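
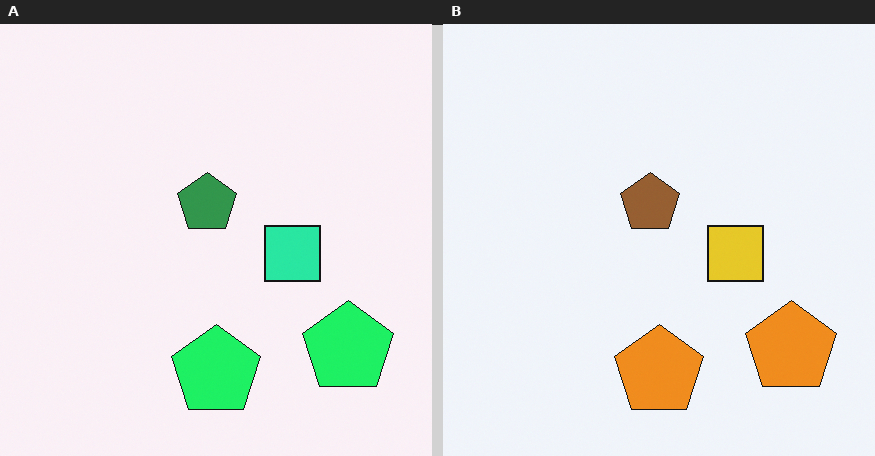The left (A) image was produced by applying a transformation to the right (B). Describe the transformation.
It was hue-shifted by a moderate amount.

Every shape's color has rotated by the same amount around the hue wheel — a uniform hue shift.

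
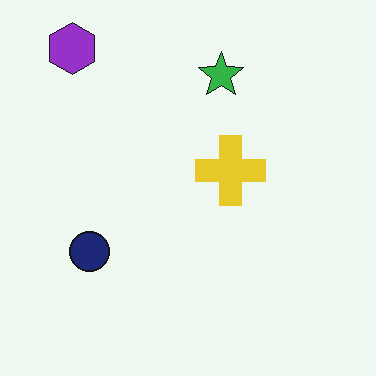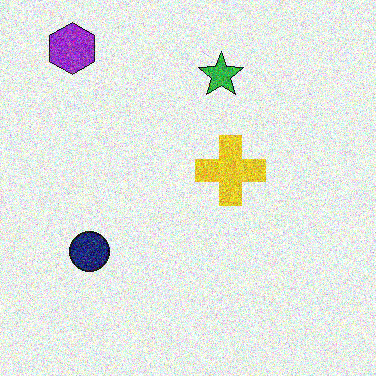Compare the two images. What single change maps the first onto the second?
The second image is the first degraded with strong gaussian noise.

Random speckle covers the whole image, including the flat background.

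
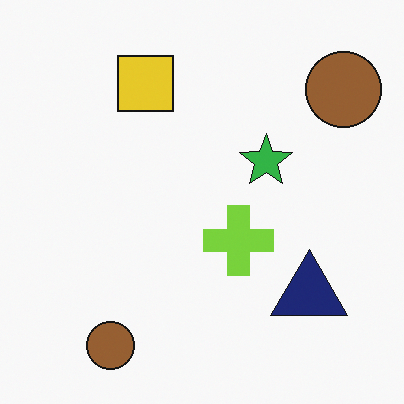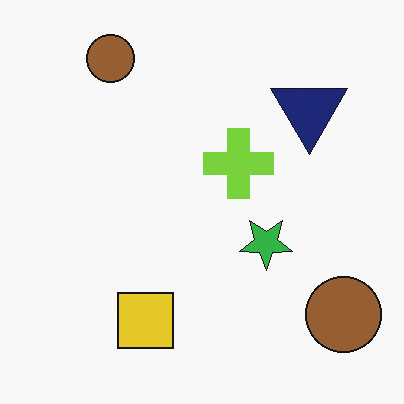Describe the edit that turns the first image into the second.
Flipped vertically (top ↔ bottom).

The yellow square is in the top of the first image and the bottom of the second — shapes on opposite sides of the horizontal midline have swapped in a mirror flip.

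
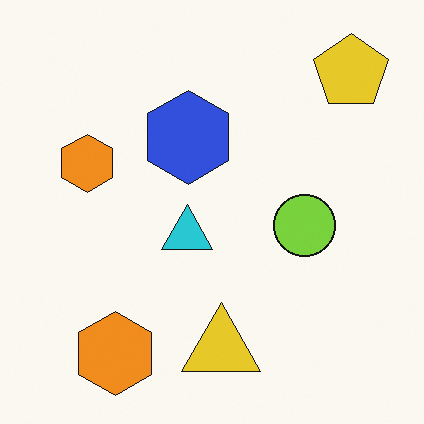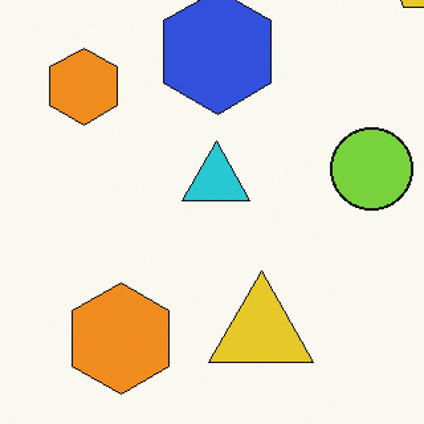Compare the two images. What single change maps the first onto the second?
The second image is the first cropped to a modestly smaller region and rescaled.

The visible shapes are larger and the field of view is narrower; shapes near the original edges may be partly or wholly outside the frame — a crop-and-rescale.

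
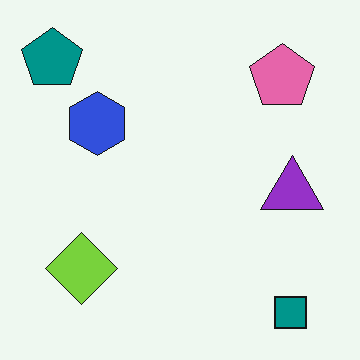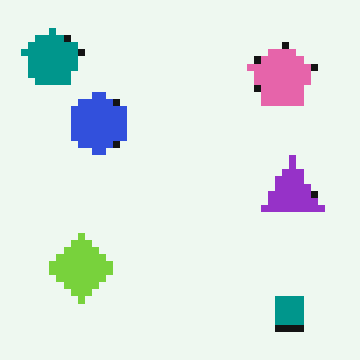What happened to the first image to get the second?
Moderately pixelated.

Shapes are reduced to large square blocks; fine edges and outlines are lost — a downscale-then-upscale (mosaic) effect.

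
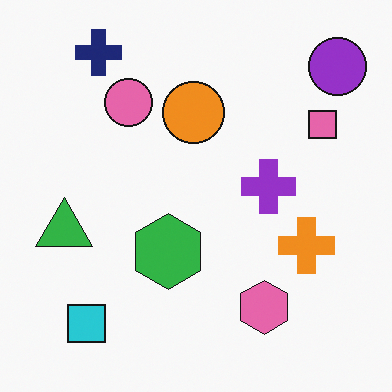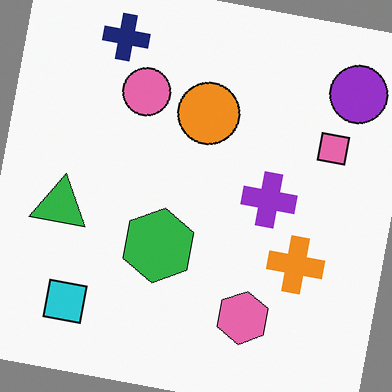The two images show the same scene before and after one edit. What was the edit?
The transformation is: rotated clockwise by a slight angle.

Every shape is tilted by the same angle and the image corners show triangular fill wedges — a whole-image rotation by a non-right angle.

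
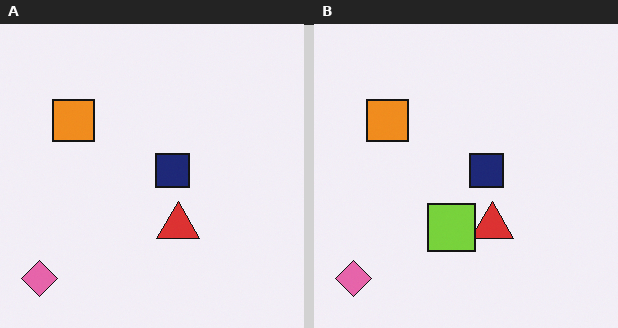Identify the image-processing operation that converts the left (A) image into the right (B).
The transformation is: overlaid with an additional lime square.

A lime square appears in the right (B) image that is absent from the left (A).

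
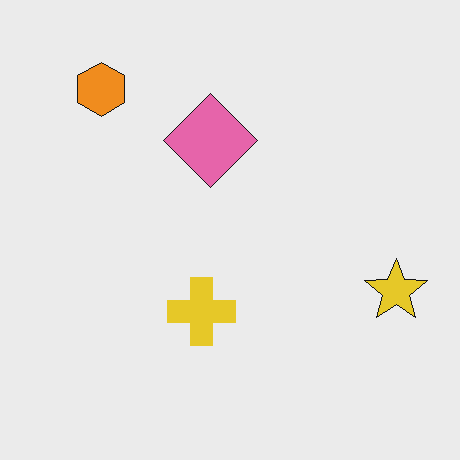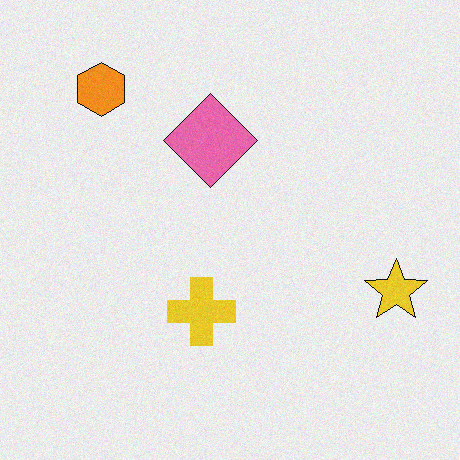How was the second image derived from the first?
Degraded with light additive noise.

Random speckle covers the whole image, including the flat background.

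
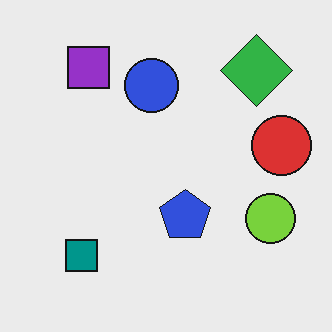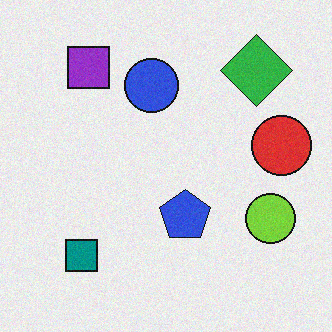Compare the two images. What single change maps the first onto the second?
The second image is the first degraded with light additive noise.

Random speckle covers the whole image, including the flat background.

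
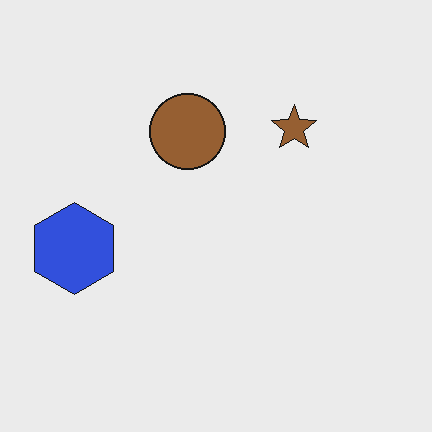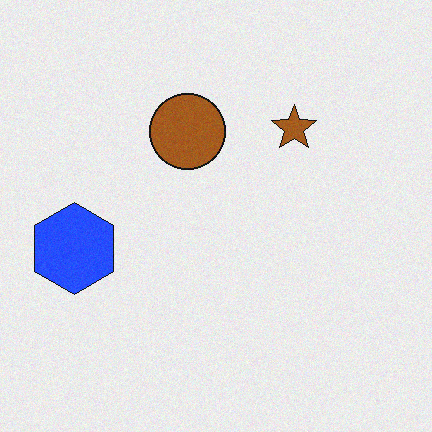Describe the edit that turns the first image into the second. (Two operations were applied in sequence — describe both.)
It was slightly oversaturated, then degraded with light additive noise.

All colors are more vivid — a global saturation change. Random speckle covers the whole image, including the flat background.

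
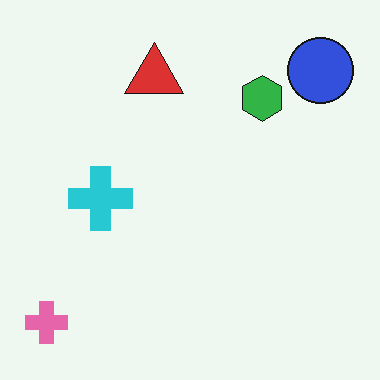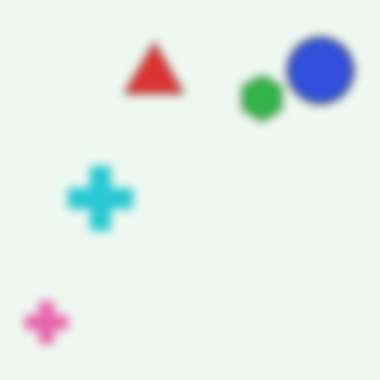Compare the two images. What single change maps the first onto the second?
This is the original image noticeably gaussian-blurred.

Shape edges and outlines are uniformly softened across the whole image.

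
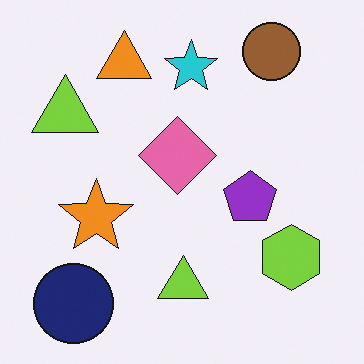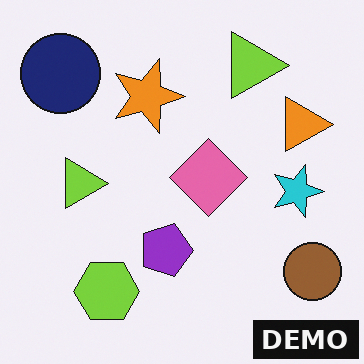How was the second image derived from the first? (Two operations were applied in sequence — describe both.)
It was rotated 90° clockwise, then watermarked with the text "DEMO" in the lower-right corner.

The navy circle sits in the bottom-left of the first image and the top-left of the second — consistent with a whole-image 90° clockwise rotation. A dark label reading "DEMO" appears in the lower-right corner.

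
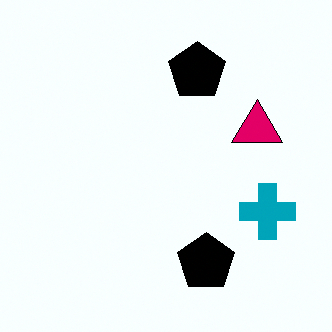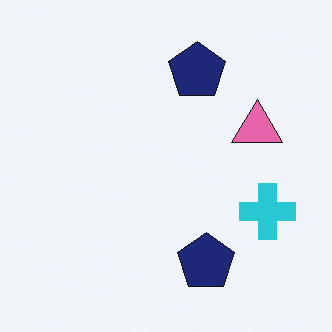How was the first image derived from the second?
The image was given much higher contrast.

Tones are pushed away from mid-grey across the whole image — a global contrast change.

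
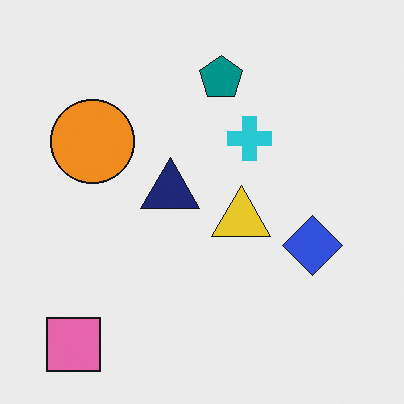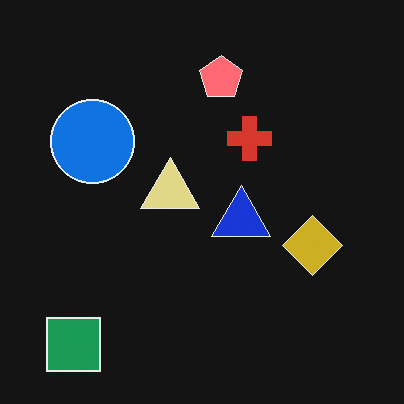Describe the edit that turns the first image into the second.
The second image is the first color-inverted (negative).

The light background has become dark and every shape's color is its complement — a photographic negative.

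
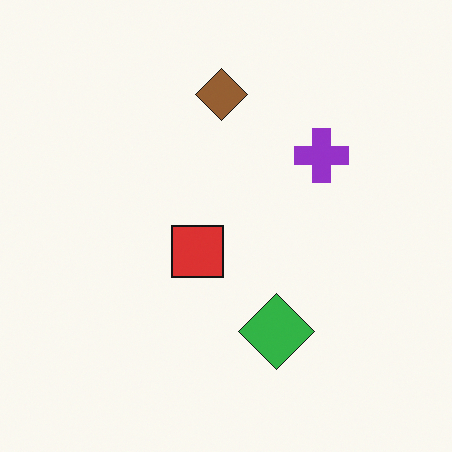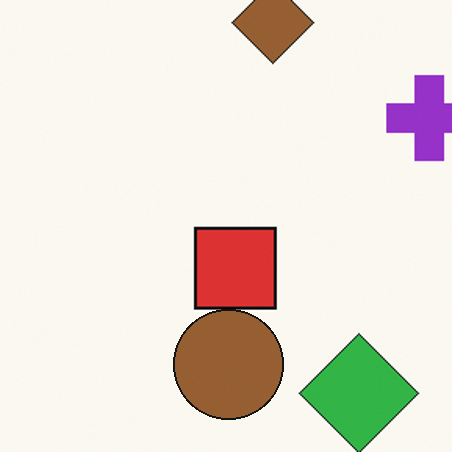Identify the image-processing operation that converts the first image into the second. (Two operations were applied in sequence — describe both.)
The image was cropped slightly and scaled back up, then overlaid with an additional brown circle.

The visible shapes are larger and the field of view is narrower; shapes near the original edges may be partly or wholly outside the frame — a crop-and-rescale. A brown circle appears in the second image that is absent from the first.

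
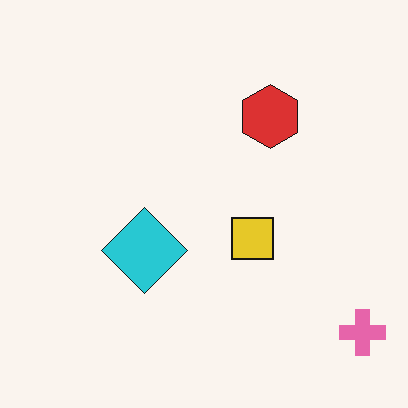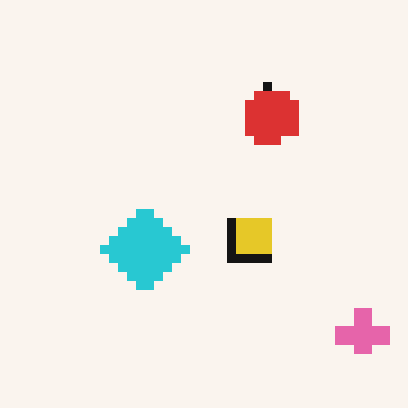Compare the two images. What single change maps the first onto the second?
It was heavily pixelated into large blocks.

Shapes are reduced to large square blocks; fine edges and outlines are lost — a downscale-then-upscale (mosaic) effect.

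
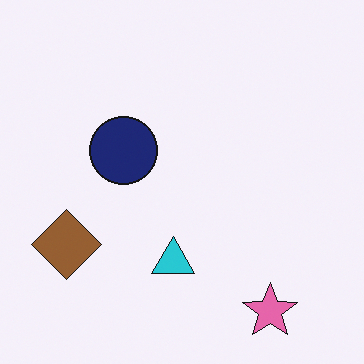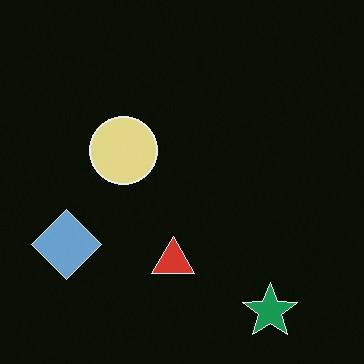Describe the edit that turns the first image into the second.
The transformation is: color-inverted (negative).

The light background has become dark and every shape's color is its complement — a photographic negative.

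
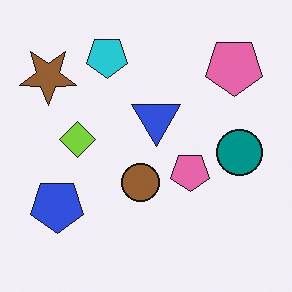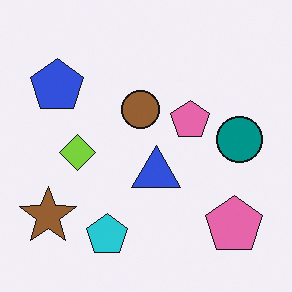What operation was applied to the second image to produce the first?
Flipped vertically (top ↔ bottom).

The cyan pentagon is in the bottom of the second image and the top of the first — shapes on opposite sides of the horizontal midline have swapped in a mirror flip.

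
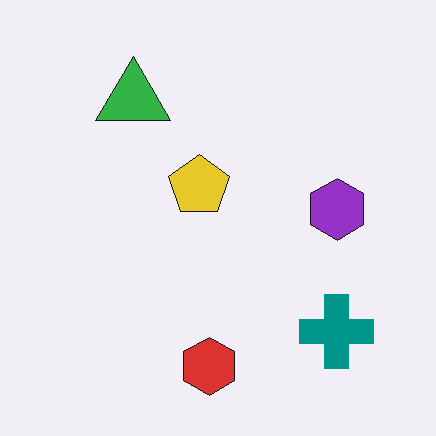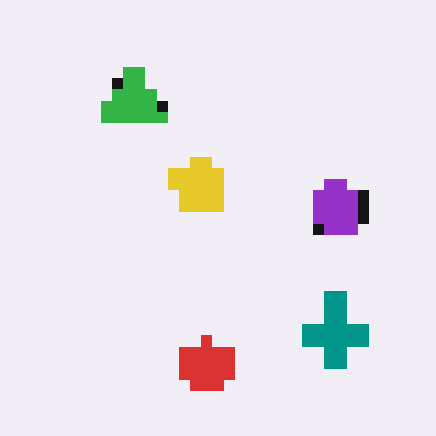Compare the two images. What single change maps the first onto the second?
The second image is the first coarsely pixelated.

Shapes are reduced to large square blocks; fine edges and outlines are lost — a downscale-then-upscale (mosaic) effect.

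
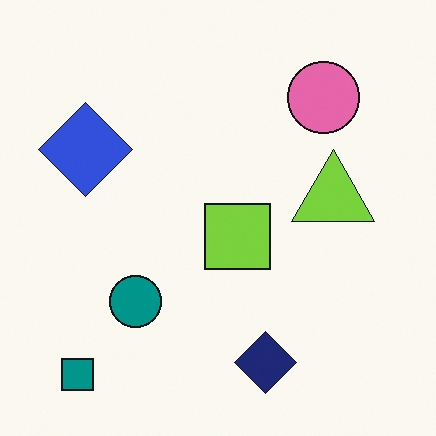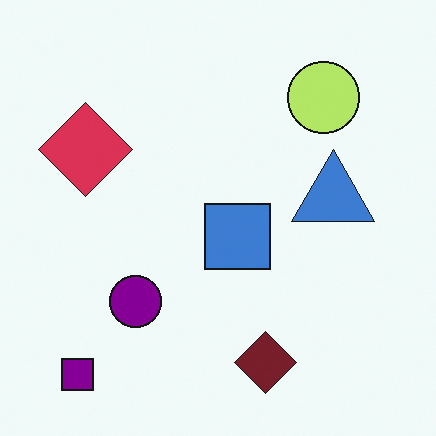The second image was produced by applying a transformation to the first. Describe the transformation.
Hue-shifted noticeably.

Every shape's color has rotated by the same amount around the hue wheel — a uniform hue shift.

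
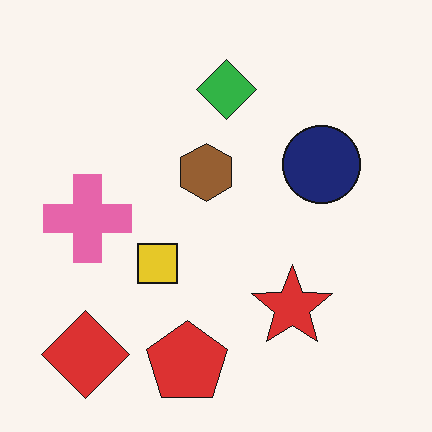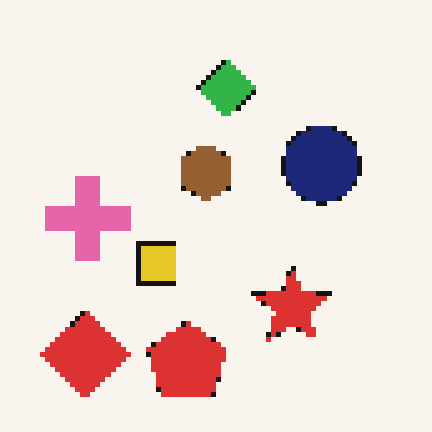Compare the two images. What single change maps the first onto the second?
The image was mildly pixelated.

Shapes are reduced to large square blocks; fine edges and outlines are lost — a downscale-then-upscale (mosaic) effect.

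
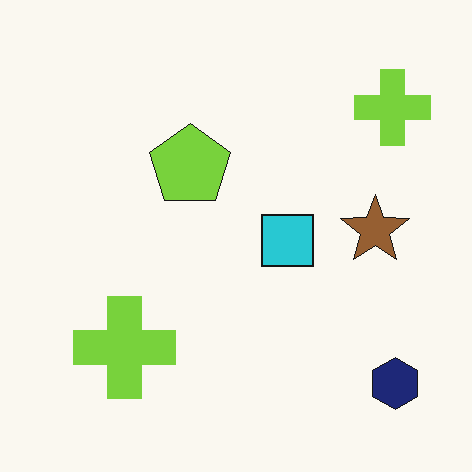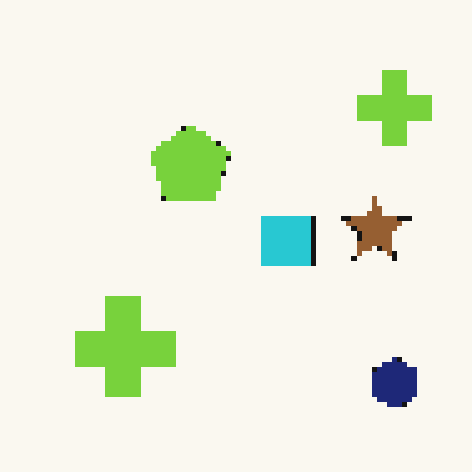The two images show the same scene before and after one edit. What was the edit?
Mildly pixelated.

Shapes are reduced to large square blocks; fine edges and outlines are lost — a downscale-then-upscale (mosaic) effect.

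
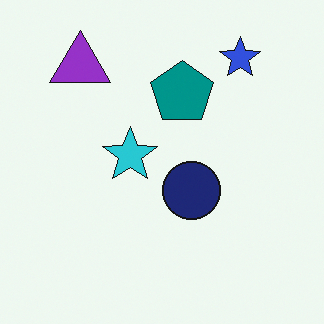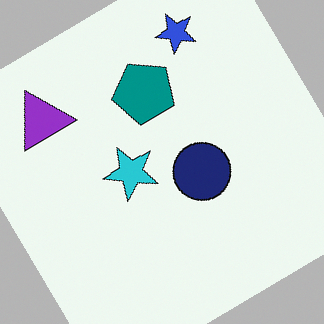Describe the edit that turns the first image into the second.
It was rotated counter-clockwise by a large amount — several tens of degrees.

Every shape is tilted by the same angle and the image corners show triangular fill wedges — a whole-image rotation by a non-right angle.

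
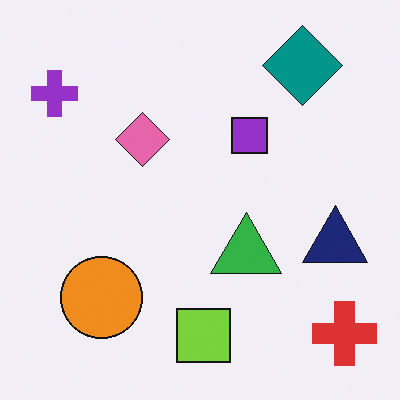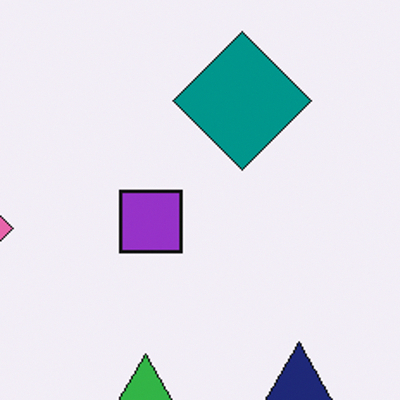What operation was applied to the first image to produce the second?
This is the original image cropped to a noticeably smaller region and rescaled.

The visible shapes are larger and the field of view is narrower; shapes near the original edges may be partly or wholly outside the frame — a crop-and-rescale.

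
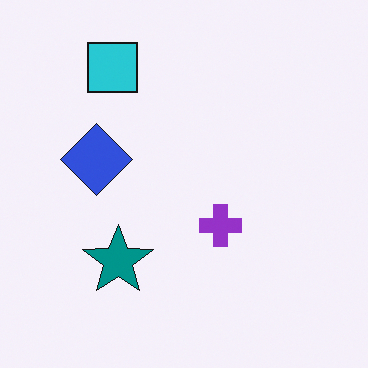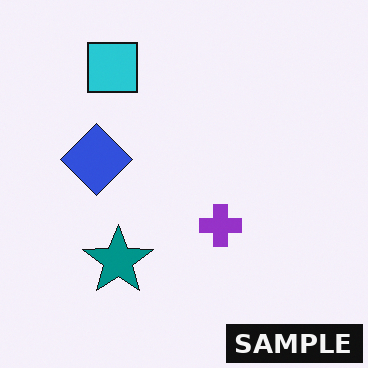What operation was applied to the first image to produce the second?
The second image is the first watermarked with the text "SAMPLE" in the lower-right corner.

A dark label reading "SAMPLE" appears in the lower-right corner.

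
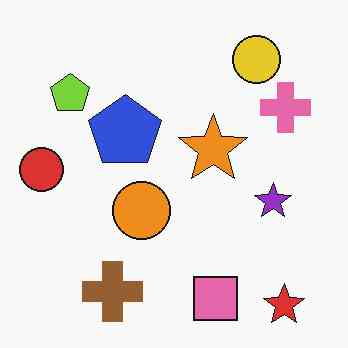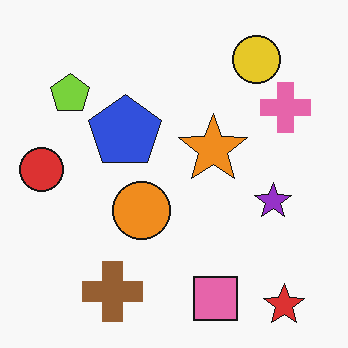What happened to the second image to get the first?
Given moderate JPEG compression.

Blocky 8×8 compression artifacts appear around shape edges and the flat background shows ringing — characteristic JPEG degradation.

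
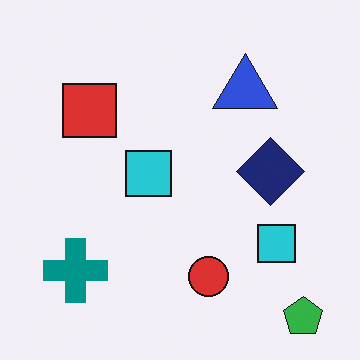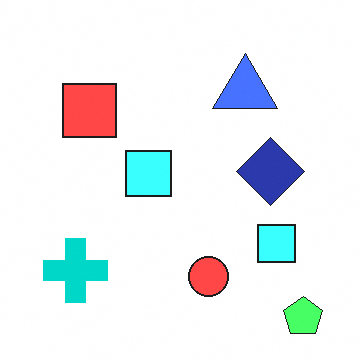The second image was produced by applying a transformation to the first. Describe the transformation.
The image was substantially brightened.

Every pixel — background and shapes alike — is uniformly brightened.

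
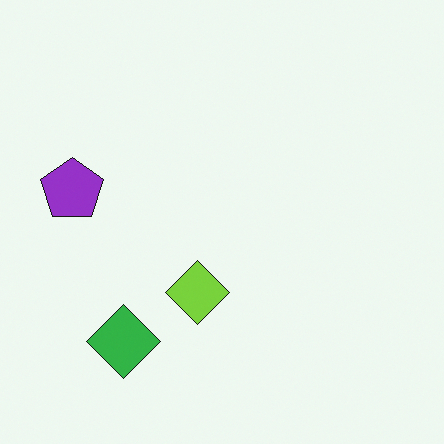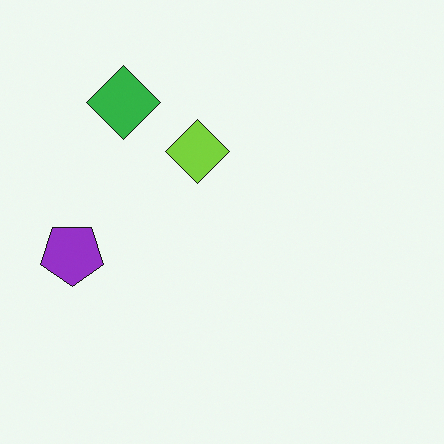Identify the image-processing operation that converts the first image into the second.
It was flipped vertically (top ↔ bottom).

The green diamond is in the bottom-left of the first image and the top-left of the second — shapes on opposite sides of the horizontal midline have swapped in a mirror flip.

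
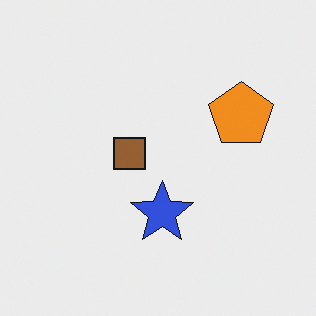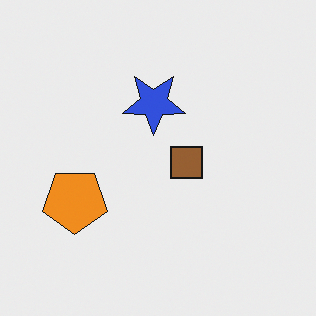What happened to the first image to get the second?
It was rotated 180°.

The orange pentagon sits in the right of the first image and the left of the second — consistent with a whole-image 180° rotation.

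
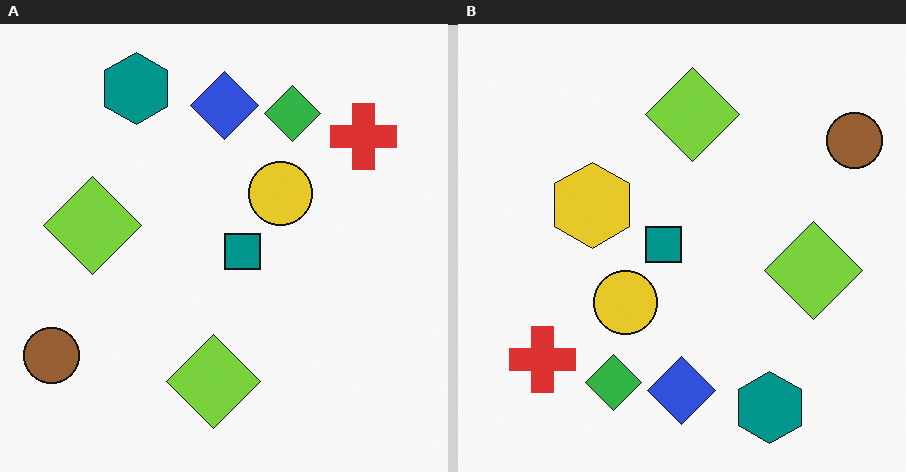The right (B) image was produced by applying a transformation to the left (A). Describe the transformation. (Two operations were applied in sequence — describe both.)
The transformation is: rotated 180°, then overlaid with an additional yellow hexagon.

The brown circle sits in the bottom-left of the left (A) image and the top-right of the right (B) — consistent with a whole-image 180° rotation. A yellow hexagon appears in the right (B) image that is absent from the left (A).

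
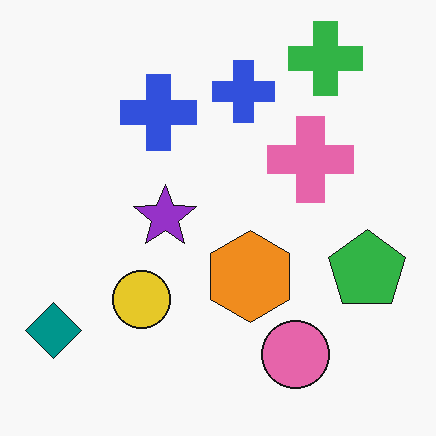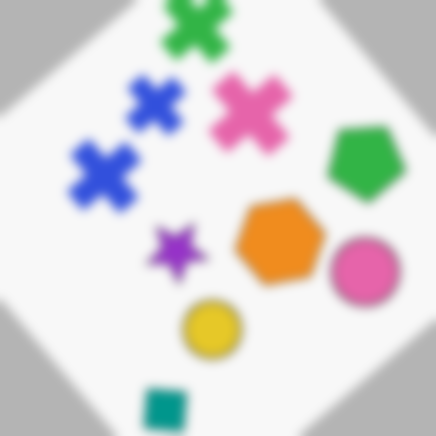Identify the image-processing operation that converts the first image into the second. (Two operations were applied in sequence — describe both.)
The image was rotated counter-clockwise by a large amount — several tens of degrees, then heavily blurred.

Every shape is tilted by the same angle and the image corners show triangular fill wedges — a whole-image rotation by a non-right angle. Shape edges and outlines are uniformly softened across the whole image.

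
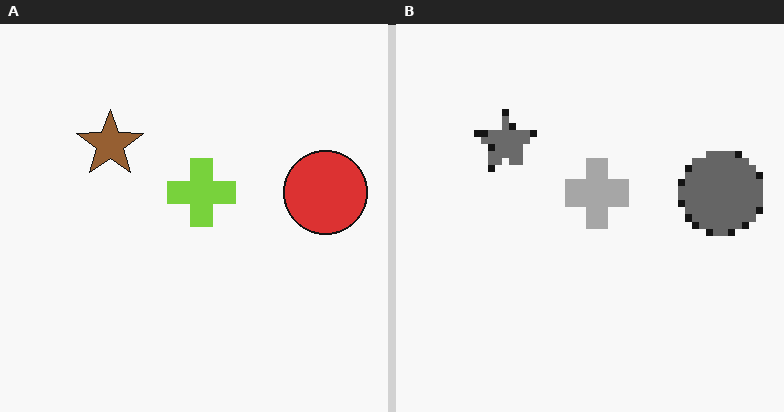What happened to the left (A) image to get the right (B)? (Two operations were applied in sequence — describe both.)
It was converted to grayscale, then pixelated into visible square blocks.

All color is removed — every shape is now a shade of grey. Shapes are reduced to large square blocks; fine edges and outlines are lost — a downscale-then-upscale (mosaic) effect.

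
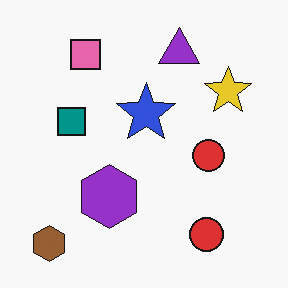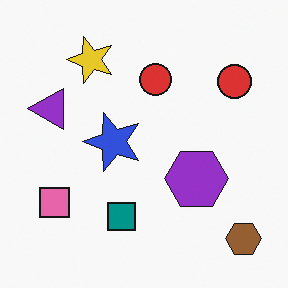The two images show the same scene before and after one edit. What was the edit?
Rotated 90° counter-clockwise.

The brown hexagon sits in the bottom-left of the first image and the bottom-right of the second — consistent with a whole-image 90° counter-clockwise rotation.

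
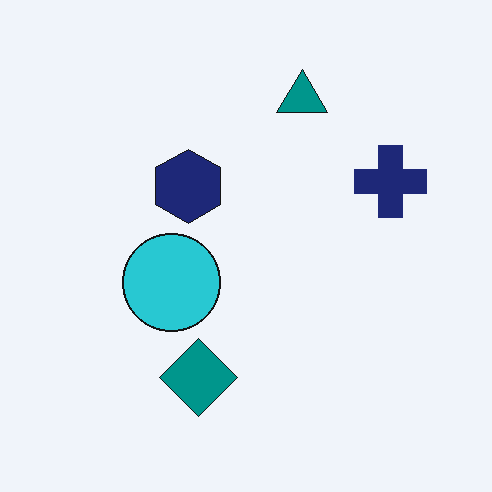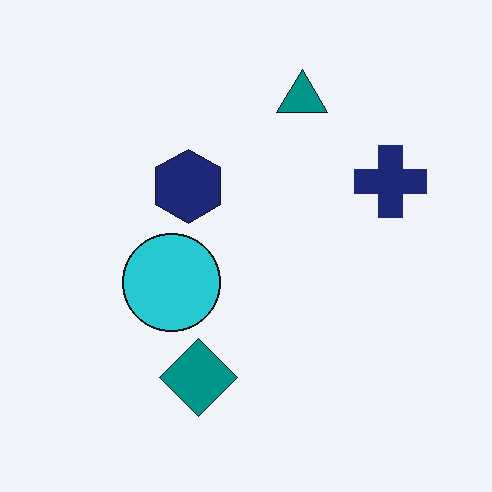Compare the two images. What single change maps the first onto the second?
The transformation is: given moderate JPEG compression.

Blocky 8×8 compression artifacts appear around shape edges and the flat background shows ringing — characteristic JPEG degradation.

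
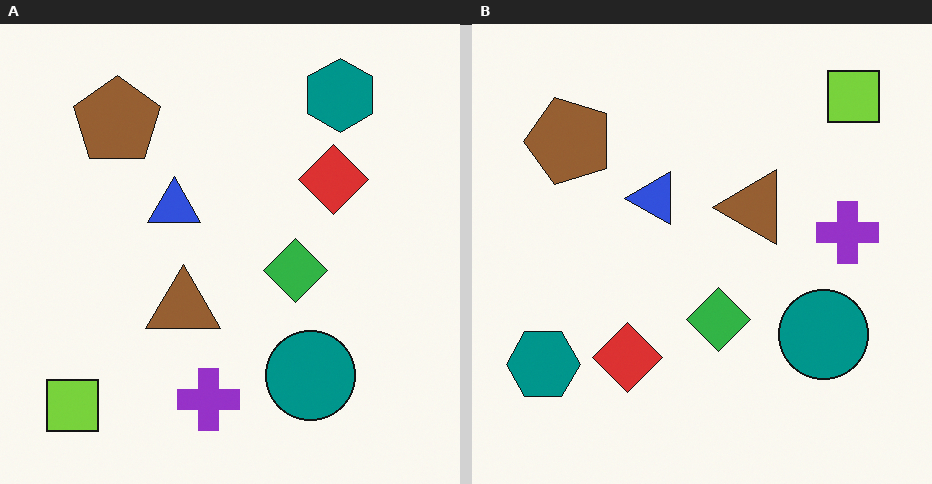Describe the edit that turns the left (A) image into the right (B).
The right (B) image is the left (A) transposed (reflected across the top-left ↔ bottom-right diagonal).

Shapes have swapped their row and column positions — what was in the top-right is now in the bottom-left — a diagonal reflection.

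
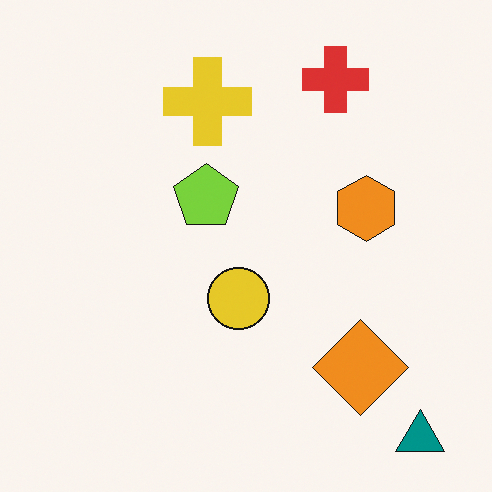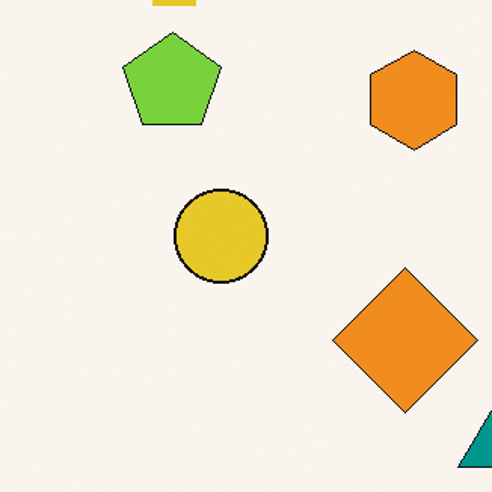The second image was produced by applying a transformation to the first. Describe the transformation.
The transformation is: cropped slightly and scaled back up.

The visible shapes are larger and the field of view is narrower; shapes near the original edges may be partly or wholly outside the frame — a crop-and-rescale.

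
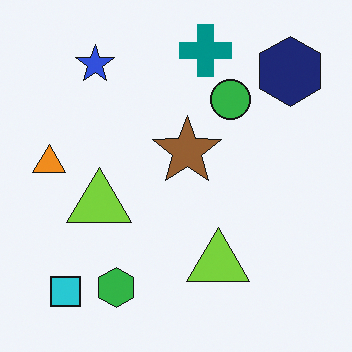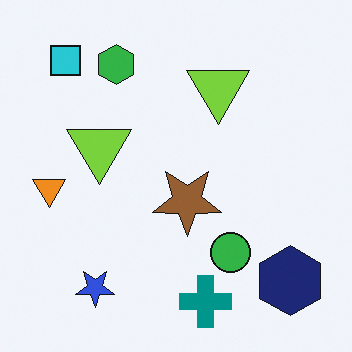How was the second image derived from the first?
This is the original image flipped vertically (top ↔ bottom).

The teal cross is in the top of the first image and the bottom of the second — shapes on opposite sides of the horizontal midline have swapped in a mirror flip.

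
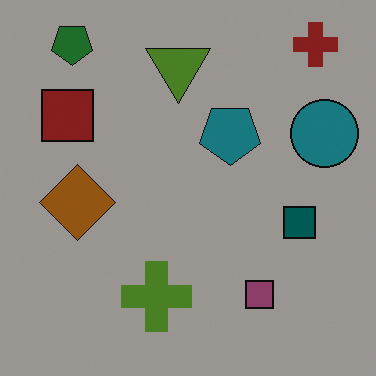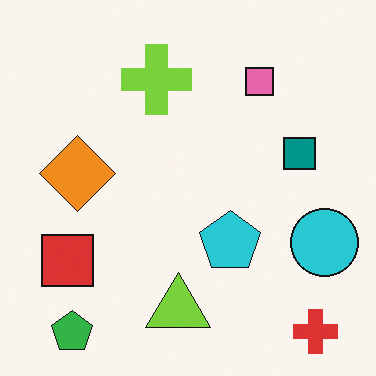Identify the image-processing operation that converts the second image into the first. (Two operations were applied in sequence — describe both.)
The first image is the second flipped vertically (top ↔ bottom), then darkened a lot.

The green pentagon is in the bottom-left of the second image and the top-left of the first — shapes on opposite sides of the horizontal midline have swapped in a mirror flip. Every pixel — background and shapes alike — is uniformly darkened.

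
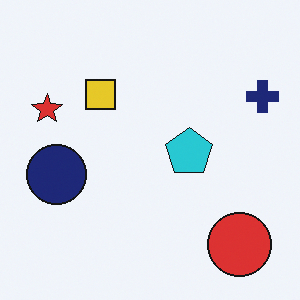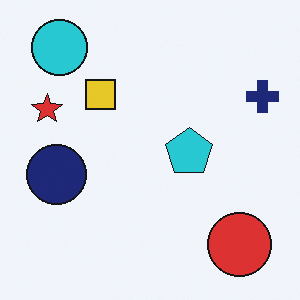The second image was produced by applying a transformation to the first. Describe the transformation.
The second image is the first overlaid with an additional cyan circle.

A cyan circle appears in the second image that is absent from the first.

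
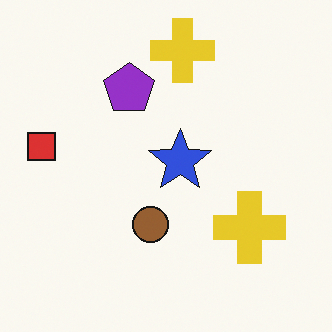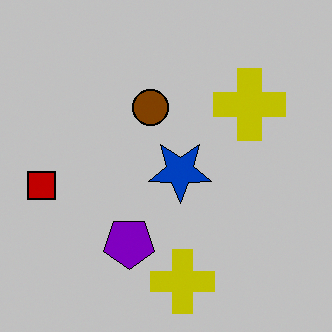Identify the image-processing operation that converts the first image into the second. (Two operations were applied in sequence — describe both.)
This is the original image flipped vertically (top ↔ bottom), then heavily posterized to just a handful of flat colors.

The purple pentagon is in the top of the first image and the bottom of the second — shapes on opposite sides of the horizontal midline have swapped in a mirror flip. Each flat color has snapped to a coarser quantized level — most visibly, the near-white background has dropped to a flat grey.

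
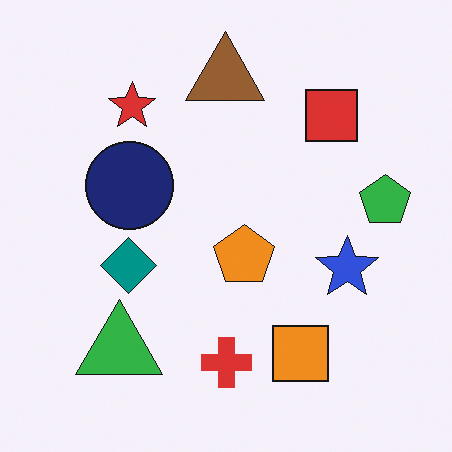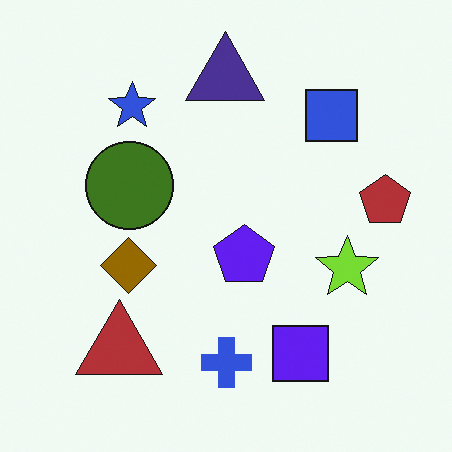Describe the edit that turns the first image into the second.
It was hue-shifted by a large amount.

Every shape's color has rotated by the same amount around the hue wheel — a uniform hue shift.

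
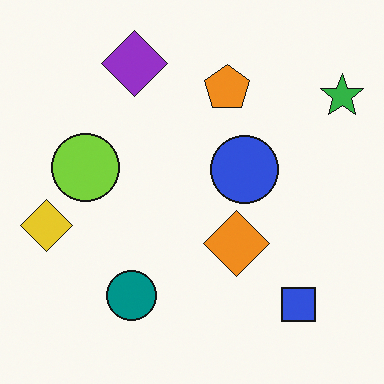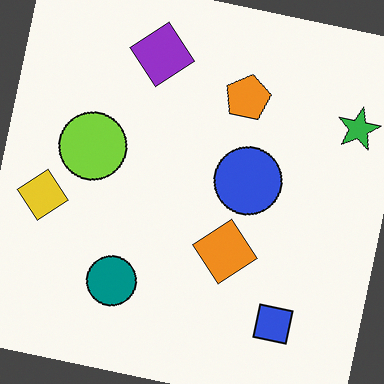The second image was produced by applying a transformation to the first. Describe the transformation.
It was rotated clockwise by a few degrees.

Every shape is tilted by the same angle and the image corners show triangular fill wedges — a whole-image rotation by a non-right angle.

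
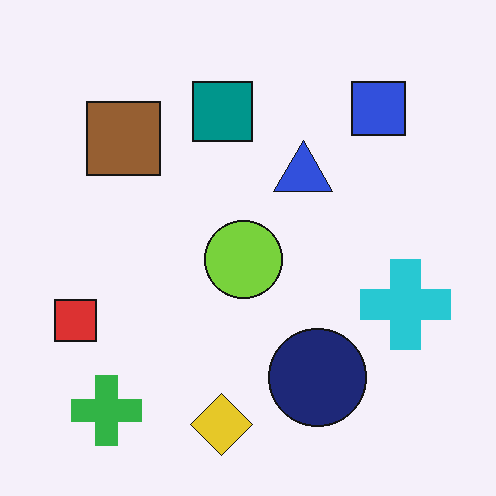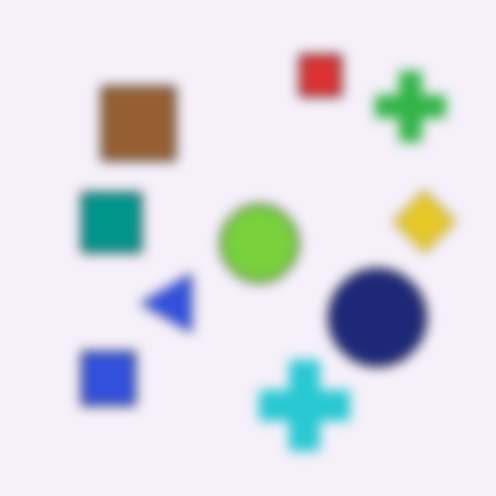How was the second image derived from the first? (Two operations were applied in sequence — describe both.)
The transformation is: transposed (reflected across the top-left ↔ bottom-right diagonal), then heavily blurred.

Shapes have swapped their row and column positions — what was in the top-right is now in the bottom-left — a diagonal reflection. Shape edges and outlines are uniformly softened across the whole image.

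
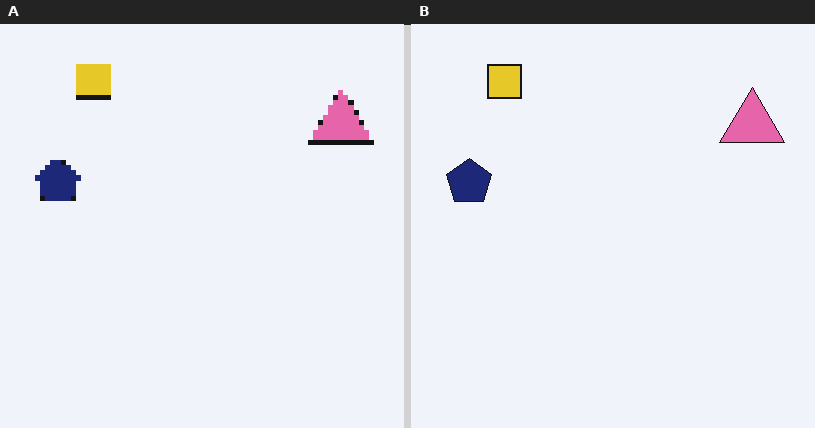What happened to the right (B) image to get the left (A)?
The image was lightly pixelated (a mild mosaic effect).

Shapes are reduced to large square blocks; fine edges and outlines are lost — a downscale-then-upscale (mosaic) effect.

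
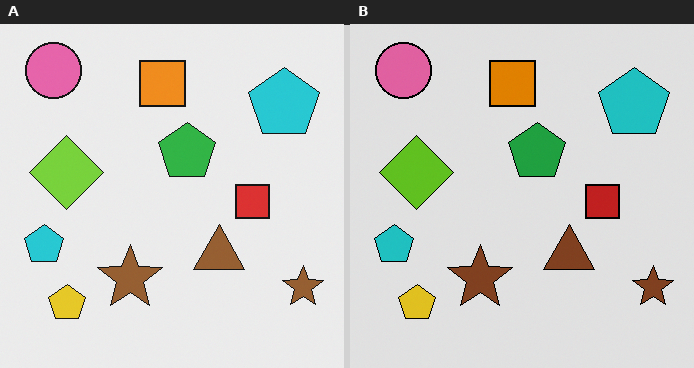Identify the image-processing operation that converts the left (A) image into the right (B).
It was moderately posterized.

Each flat color has snapped to a coarser quantized level — most visibly, the near-white background has dropped to a flat grey.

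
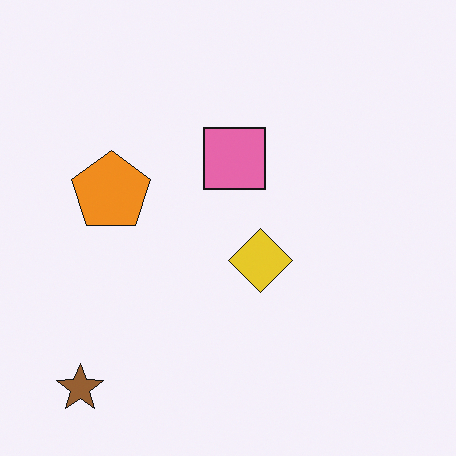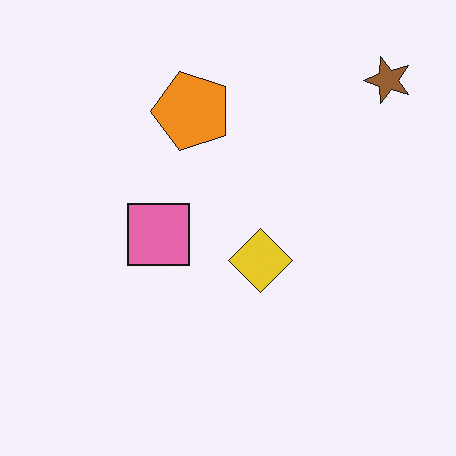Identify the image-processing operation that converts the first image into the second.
This is the original image transposed (reflected across the top-left ↔ bottom-right diagonal).

Shapes have swapped their row and column positions — what was in the top-right is now in the bottom-left — a diagonal reflection.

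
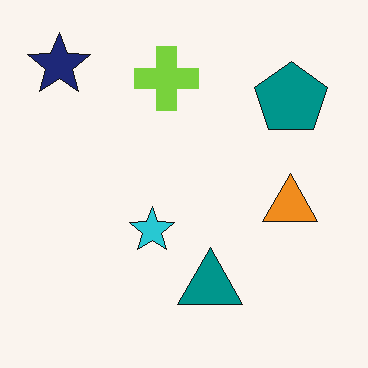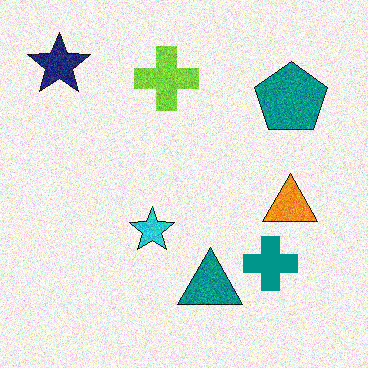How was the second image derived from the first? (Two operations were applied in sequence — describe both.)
The transformation is: degraded with moderate additive noise, then overlaid with an additional teal cross.

Random speckle covers the whole image, including the flat background. A teal cross appears in the second image that is absent from the first.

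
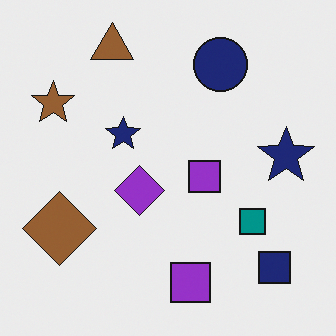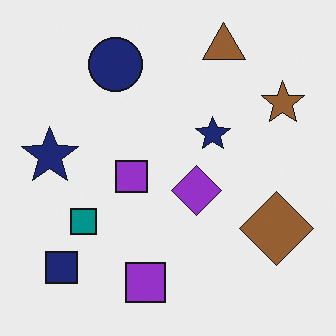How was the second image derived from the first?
This is the original image flipped horizontally (left ↔ right).

The brown star is in the top-left of the first image and the top-right of the second — shapes on opposite sides of the vertical midline have swapped in a mirror flip.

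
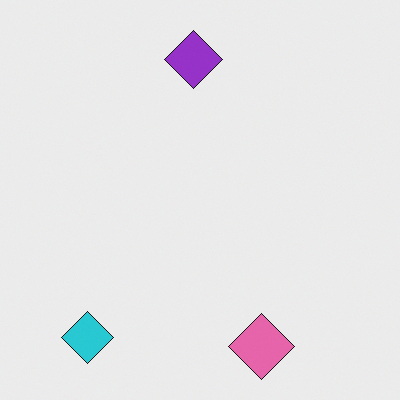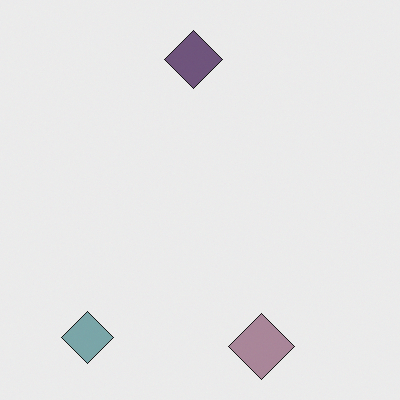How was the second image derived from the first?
This is the original image made much more muted (saturation change).

All colors are more muted and greyish — a global saturation change.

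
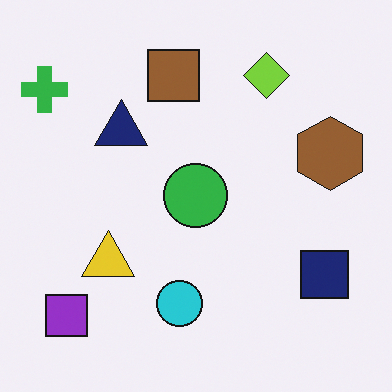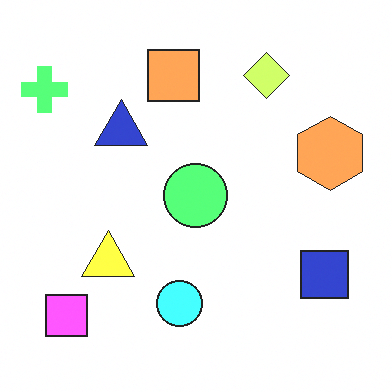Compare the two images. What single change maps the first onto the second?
Brightened a lot.

Every pixel — background and shapes alike — is uniformly brightened.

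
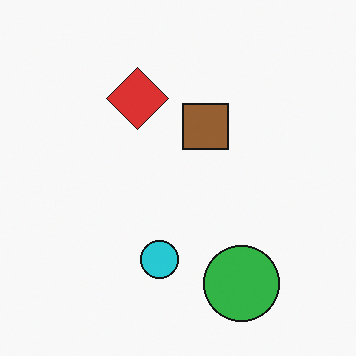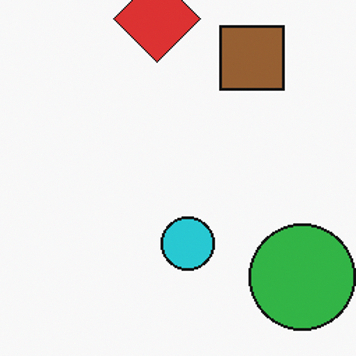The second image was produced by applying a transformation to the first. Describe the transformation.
The transformation is: cropped slightly and scaled back up.

The visible shapes are larger and the field of view is narrower; shapes near the original edges may be partly or wholly outside the frame — a crop-and-rescale.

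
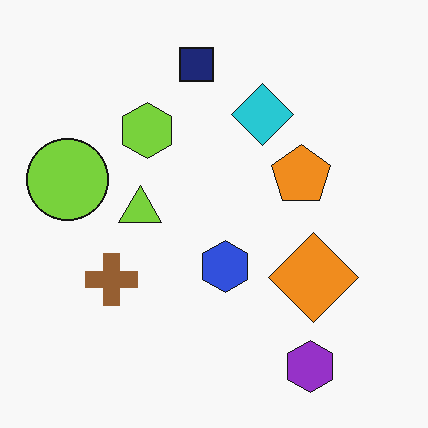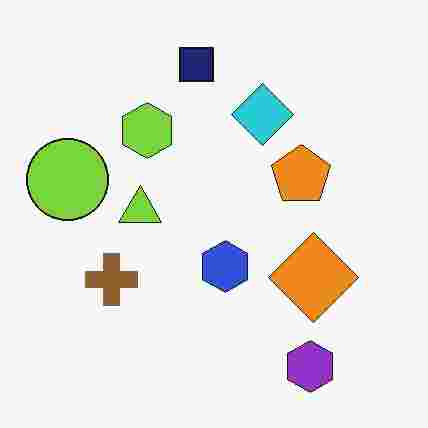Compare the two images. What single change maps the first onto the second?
The transformation is: heavily JPEG-compressed with obvious blocking artifacts.

Blocky 8×8 compression artifacts appear around shape edges and the flat background shows ringing — characteristic JPEG degradation.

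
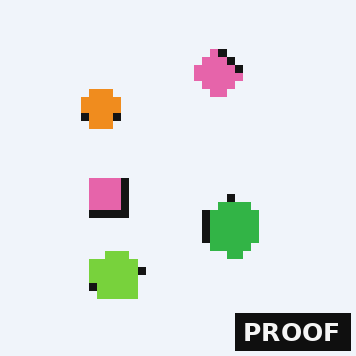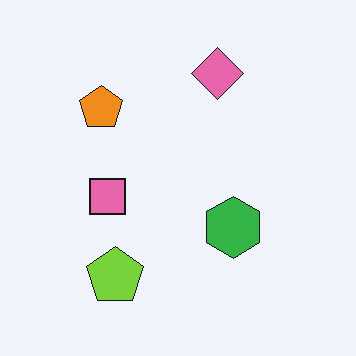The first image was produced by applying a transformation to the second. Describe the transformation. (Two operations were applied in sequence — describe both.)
The image was moderately pixelated, then watermarked with the text "PROOF" in the lower-right corner.

Shapes are reduced to large square blocks; fine edges and outlines are lost — a downscale-then-upscale (mosaic) effect. A dark label reading "PROOF" appears in the lower-right corner.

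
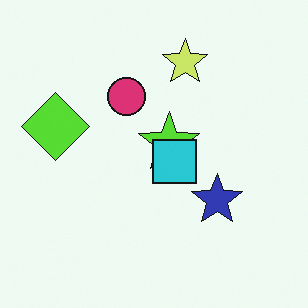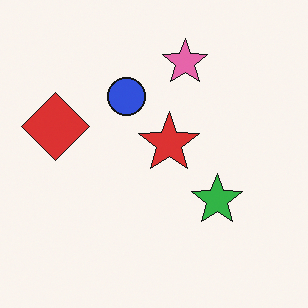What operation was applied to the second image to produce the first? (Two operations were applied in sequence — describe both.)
The image was hue-shifted by a moderate amount, then overlaid with an additional cyan square.

Every shape's color has rotated by the same amount around the hue wheel — a uniform hue shift. A cyan square appears in the first image that is absent from the second.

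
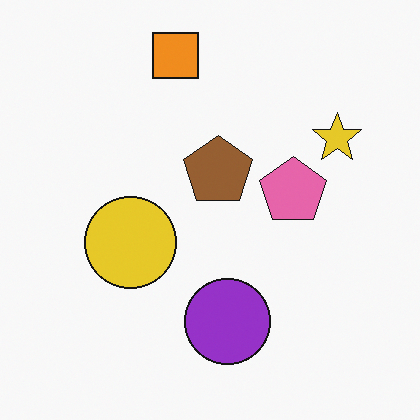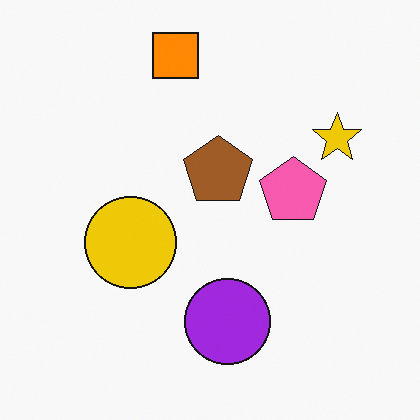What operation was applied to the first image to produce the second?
This is the original image slightly oversaturated.

All colors are more vivid — a global saturation change.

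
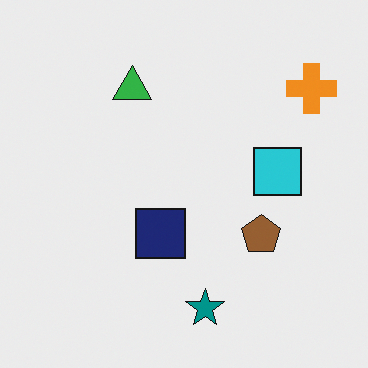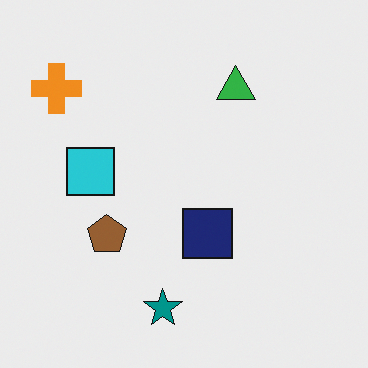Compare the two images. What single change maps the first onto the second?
The image was flipped horizontally (left ↔ right).

The orange cross is in the top-right of the first image and the top-left of the second — shapes on opposite sides of the vertical midline have swapped in a mirror flip.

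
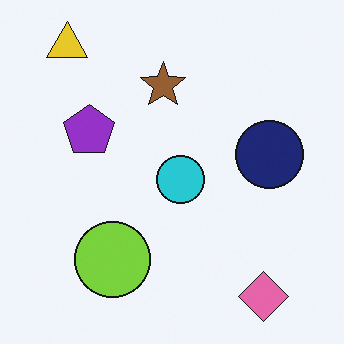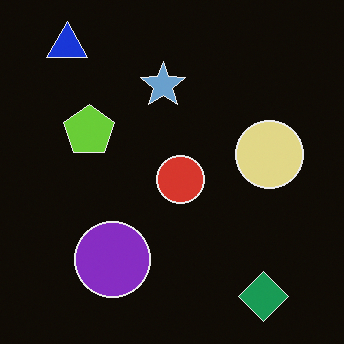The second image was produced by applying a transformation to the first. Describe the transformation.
The second image is the first color-inverted (negative).

The light background has become dark and every shape's color is its complement — a photographic negative.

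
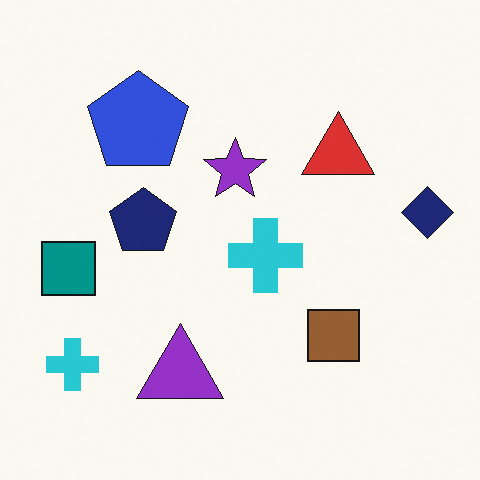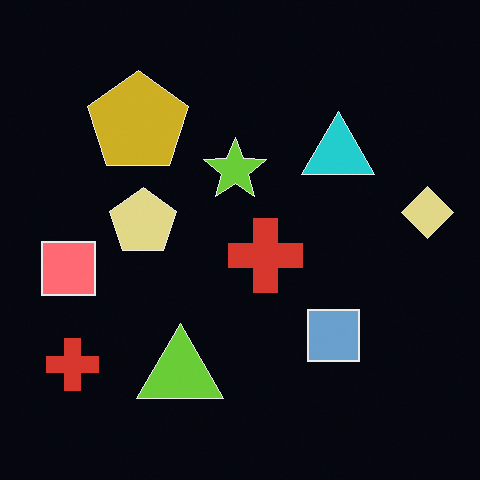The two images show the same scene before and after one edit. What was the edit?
The second image is the first color-inverted (negative).

The light background has become dark and every shape's color is its complement — a photographic negative.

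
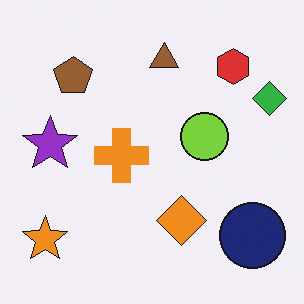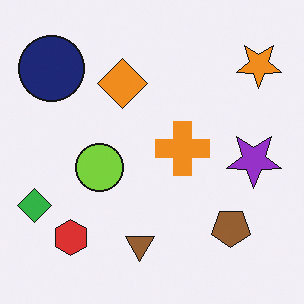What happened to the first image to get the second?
Rotated 180°.

The orange star sits in the bottom-left of the first image and the top-right of the second — consistent with a whole-image 180° rotation.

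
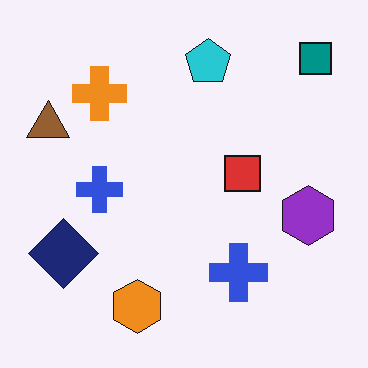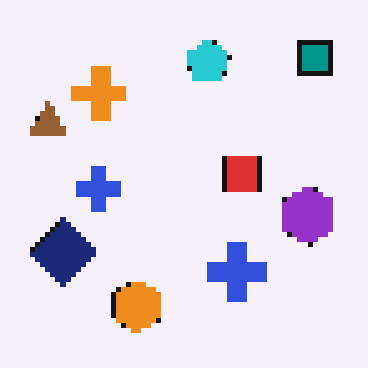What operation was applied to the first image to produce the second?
The second image is the first mildly pixelated.

Shapes are reduced to large square blocks; fine edges and outlines are lost — a downscale-then-upscale (mosaic) effect.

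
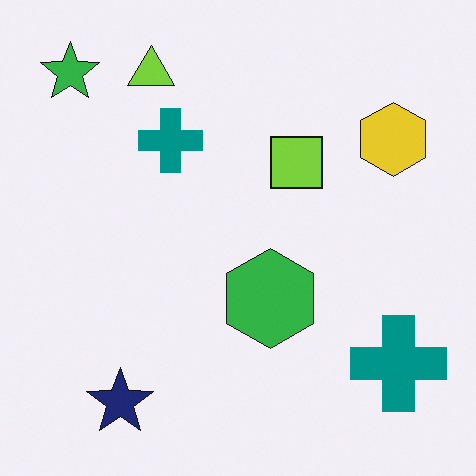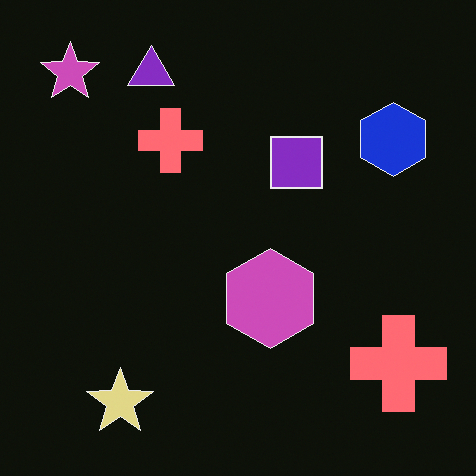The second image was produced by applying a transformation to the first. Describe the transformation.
This is the original image color-inverted (negative).

The light background has become dark and every shape's color is its complement — a photographic negative.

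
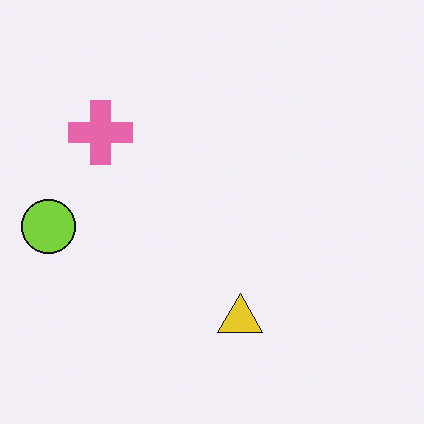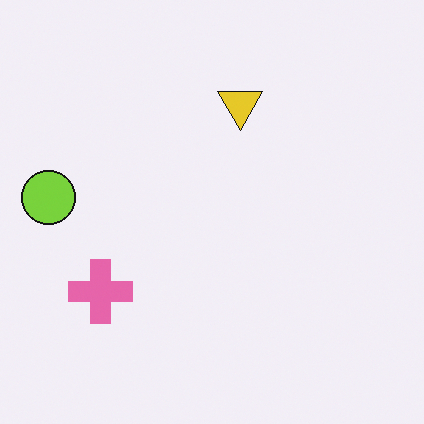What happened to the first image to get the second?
The transformation is: flipped vertically (top ↔ bottom).

The yellow triangle is in the bottom of the first image and the top of the second — shapes on opposite sides of the horizontal midline have swapped in a mirror flip.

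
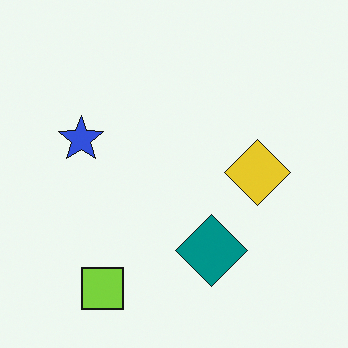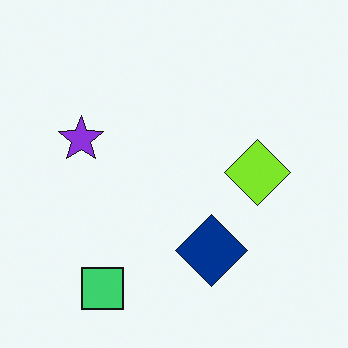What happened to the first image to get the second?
The transformation is: hue-shifted slightly.

Every shape's color has rotated by the same amount around the hue wheel — a uniform hue shift.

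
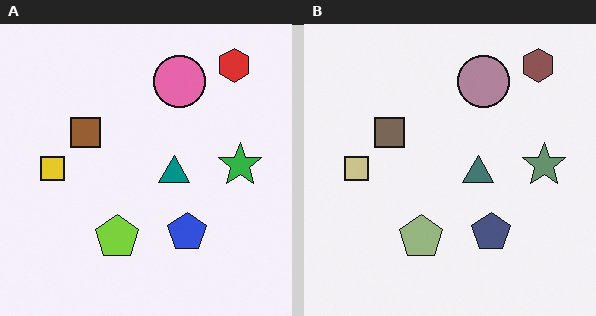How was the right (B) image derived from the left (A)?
Heavily desaturated.

All colors are more muted and greyish — a global saturation change.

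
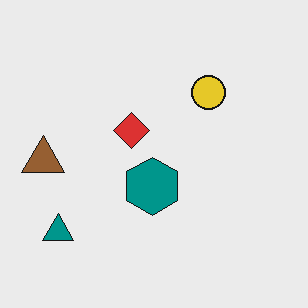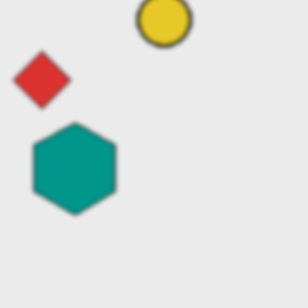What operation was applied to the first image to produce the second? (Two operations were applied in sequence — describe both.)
This is the original image given a subtle gaussian blur, then cropped to a modestly smaller region and rescaled.

Shape edges and outlines are uniformly softened across the whole image. The visible shapes are larger and the field of view is narrower; shapes near the original edges may be partly or wholly outside the frame — a crop-and-rescale.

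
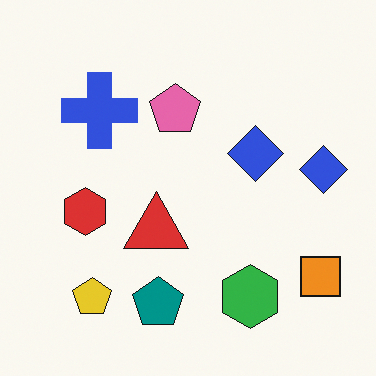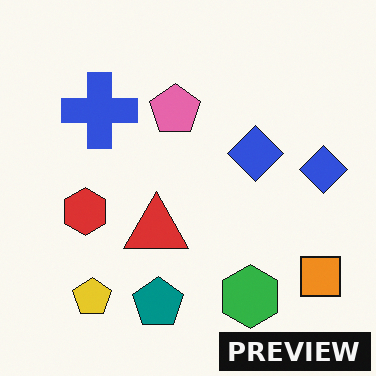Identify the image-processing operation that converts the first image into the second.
The image was watermarked with the text "PREVIEW" in the lower-right corner.

A dark label reading "PREVIEW" appears in the lower-right corner.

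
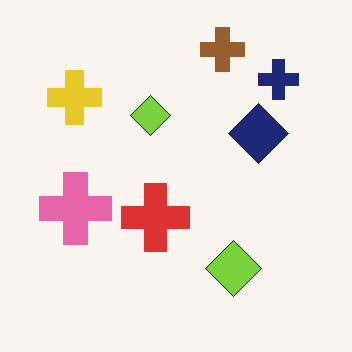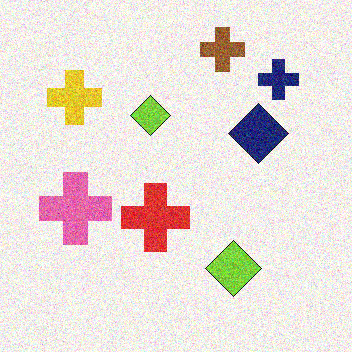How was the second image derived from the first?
The transformation is: degraded with moderate additive noise.

Random speckle covers the whole image, including the flat background.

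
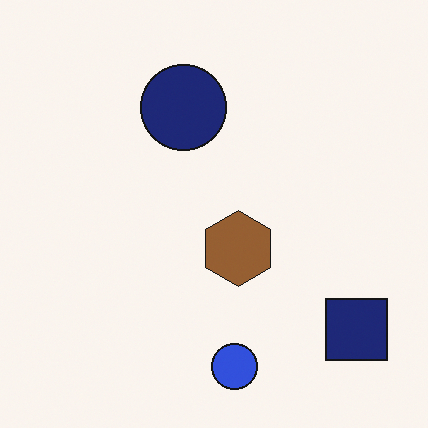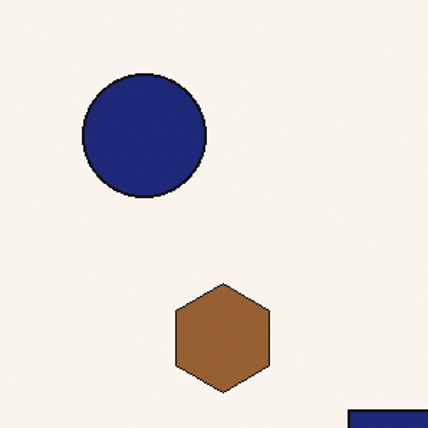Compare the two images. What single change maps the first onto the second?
The second image is the first cropped to a modestly smaller region and rescaled.

The visible shapes are larger and the field of view is narrower; shapes near the original edges may be partly or wholly outside the frame — a crop-and-rescale.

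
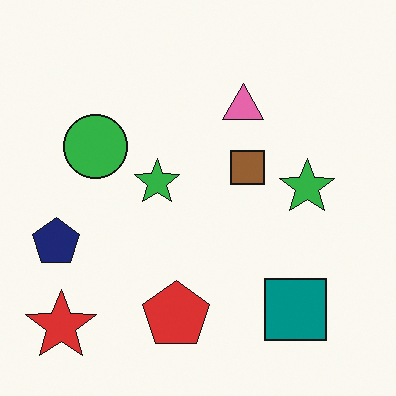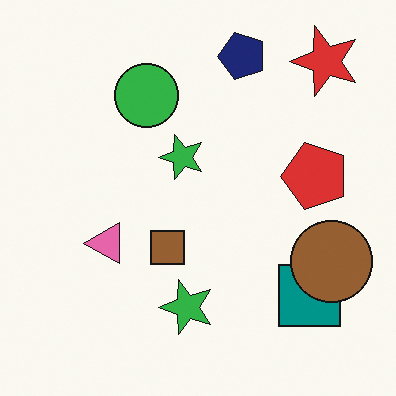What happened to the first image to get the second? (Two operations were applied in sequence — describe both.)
Transposed (reflected across the top-left ↔ bottom-right diagonal), then overlaid with an additional brown circle.

Shapes have swapped their row and column positions — what was in the top-right is now in the bottom-left — a diagonal reflection. A brown circle appears in the second image that is absent from the first.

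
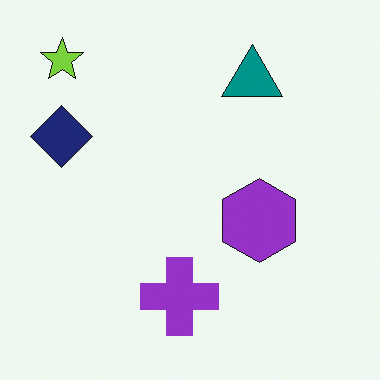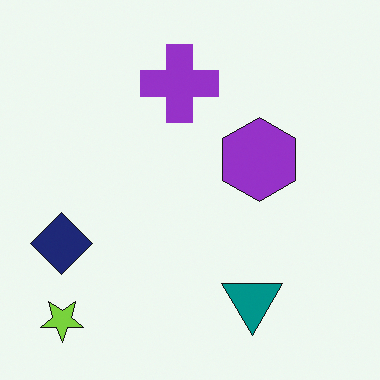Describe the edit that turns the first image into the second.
The transformation is: flipped vertically (top ↔ bottom).

The lime star is in the top-left of the first image and the bottom-left of the second — shapes on opposite sides of the horizontal midline have swapped in a mirror flip.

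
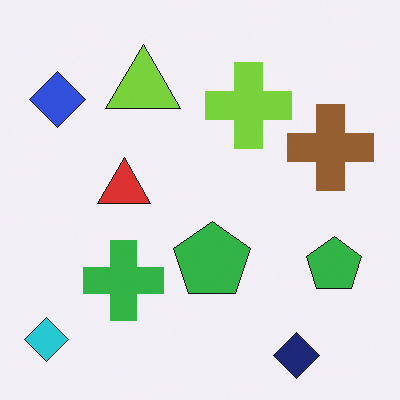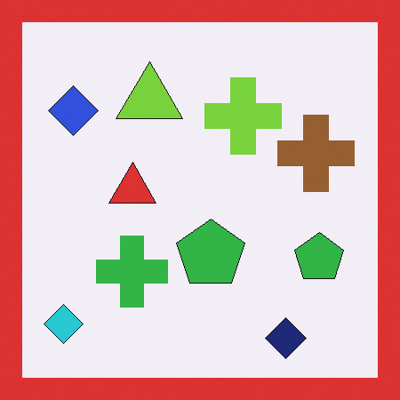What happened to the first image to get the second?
The image was framed with a red border.

A solid red frame runs around the edge of the second image, with the content slightly shrunk inside it.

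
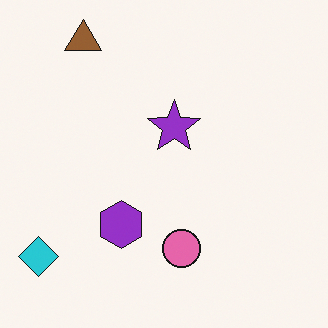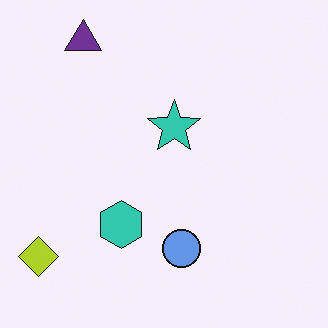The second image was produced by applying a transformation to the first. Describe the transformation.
The transformation is: hue-shifted through roughly half the color wheel.

Every shape's color has rotated by the same amount around the hue wheel — a uniform hue shift.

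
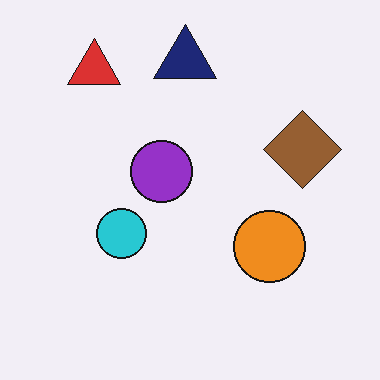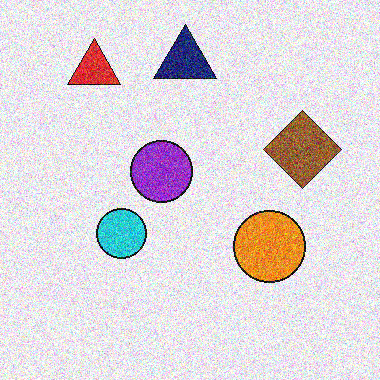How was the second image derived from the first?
The image was degraded with heavy additive noise.

Random speckle covers the whole image, including the flat background.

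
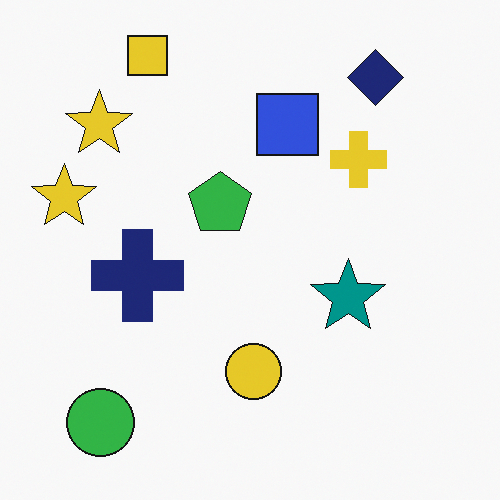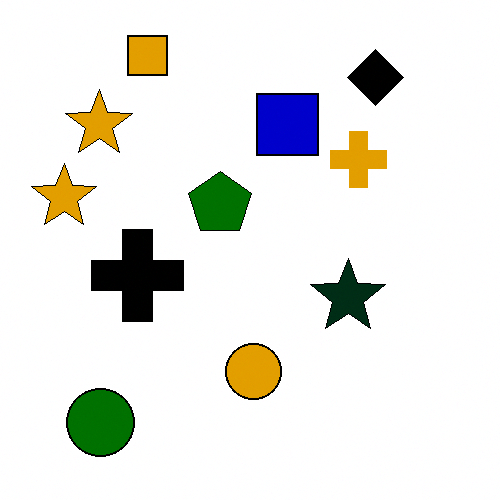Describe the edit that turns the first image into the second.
The image was given much higher contrast.

Tones are pushed away from mid-grey across the whole image — a global contrast change.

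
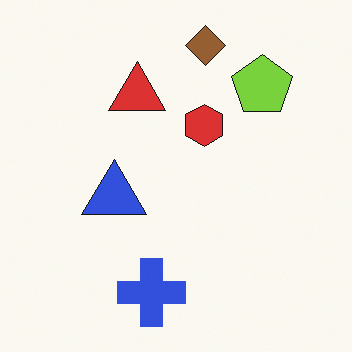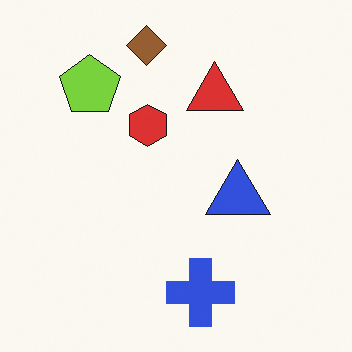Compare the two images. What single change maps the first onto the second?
It was flipped horizontally (left ↔ right).

The lime pentagon is in the top-right of the first image and the top-left of the second — shapes on opposite sides of the vertical midline have swapped in a mirror flip.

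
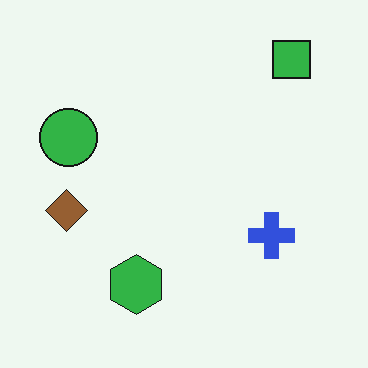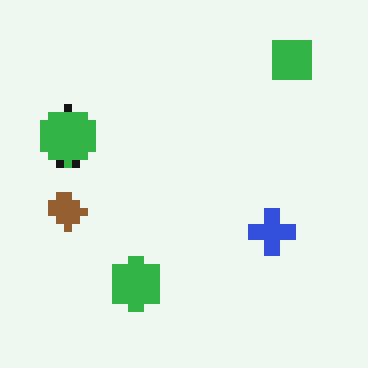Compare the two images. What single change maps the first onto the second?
The transformation is: moderately pixelated.

Shapes are reduced to large square blocks; fine edges and outlines are lost — a downscale-then-upscale (mosaic) effect.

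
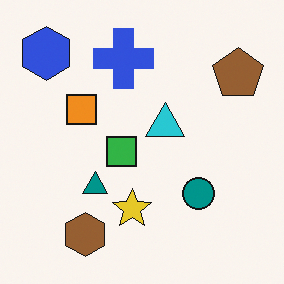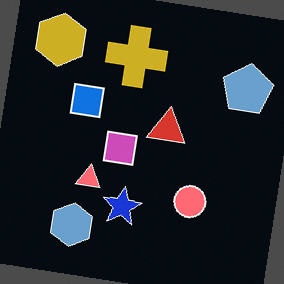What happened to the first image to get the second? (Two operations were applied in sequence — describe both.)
Rotated clockwise by a slight angle, then color-inverted (negative).

Every shape is tilted by the same angle and the image corners show triangular fill wedges — a whole-image rotation by a non-right angle. The light background has become dark and every shape's color is its complement — a photographic negative.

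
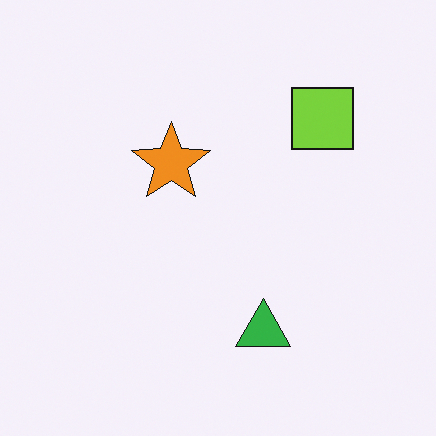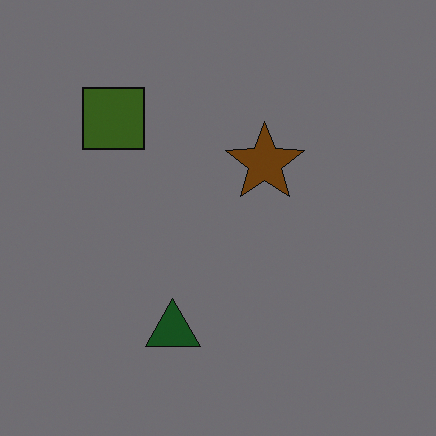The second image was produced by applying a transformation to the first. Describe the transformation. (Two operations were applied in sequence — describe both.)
The transformation is: substantially darkened, then flipped horizontally (left ↔ right).

Every pixel — background and shapes alike — is uniformly darkened. The lime square is in the top-right of the first image and the top-left of the second — shapes on opposite sides of the vertical midline have swapped in a mirror flip.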